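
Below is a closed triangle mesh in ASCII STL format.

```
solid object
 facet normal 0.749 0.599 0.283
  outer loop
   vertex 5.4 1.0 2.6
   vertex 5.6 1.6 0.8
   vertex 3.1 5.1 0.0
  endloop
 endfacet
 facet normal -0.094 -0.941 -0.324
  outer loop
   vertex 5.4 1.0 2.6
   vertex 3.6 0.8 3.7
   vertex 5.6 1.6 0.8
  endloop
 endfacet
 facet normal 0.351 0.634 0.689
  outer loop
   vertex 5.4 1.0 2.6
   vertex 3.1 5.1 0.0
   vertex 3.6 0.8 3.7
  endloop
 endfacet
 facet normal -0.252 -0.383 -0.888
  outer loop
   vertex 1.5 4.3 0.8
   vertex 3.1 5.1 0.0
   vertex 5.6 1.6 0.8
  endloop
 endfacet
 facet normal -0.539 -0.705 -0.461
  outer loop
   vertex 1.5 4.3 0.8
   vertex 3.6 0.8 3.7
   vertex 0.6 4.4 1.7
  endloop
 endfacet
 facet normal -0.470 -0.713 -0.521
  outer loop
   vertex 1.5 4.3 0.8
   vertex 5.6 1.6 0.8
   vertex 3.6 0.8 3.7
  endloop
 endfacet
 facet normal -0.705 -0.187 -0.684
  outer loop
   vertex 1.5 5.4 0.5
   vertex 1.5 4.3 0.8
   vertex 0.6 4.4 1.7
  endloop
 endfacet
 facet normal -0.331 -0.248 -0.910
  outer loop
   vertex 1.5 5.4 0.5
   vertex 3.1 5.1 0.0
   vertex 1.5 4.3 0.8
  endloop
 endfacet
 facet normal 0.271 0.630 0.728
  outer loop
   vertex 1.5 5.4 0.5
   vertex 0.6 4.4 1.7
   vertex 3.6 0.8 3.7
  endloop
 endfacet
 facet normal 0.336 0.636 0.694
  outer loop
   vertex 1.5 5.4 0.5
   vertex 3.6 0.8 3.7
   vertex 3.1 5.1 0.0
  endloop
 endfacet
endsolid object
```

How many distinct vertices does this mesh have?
7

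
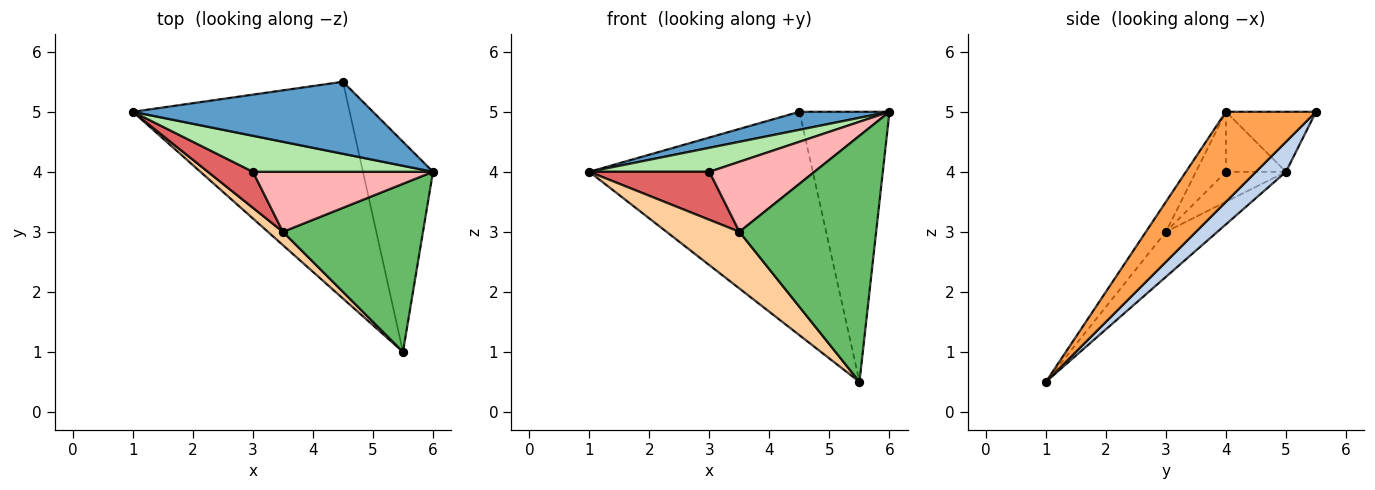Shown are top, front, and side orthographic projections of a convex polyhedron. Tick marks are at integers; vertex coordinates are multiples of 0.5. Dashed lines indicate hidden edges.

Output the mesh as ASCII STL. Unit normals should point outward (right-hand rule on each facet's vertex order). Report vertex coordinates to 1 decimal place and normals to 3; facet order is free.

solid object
 facet normal -0.236 -0.236 0.943
  outer loop
   vertex 4.5 5.5 5.0
   vertex 1.0 5.0 4.0
   vertex 6.0 4.0 5.0
  endloop
 endfacet
 facet normal 0.096 0.714 -0.693
  outer loop
   vertex 4.5 5.5 5.0
   vertex 5.5 1.0 0.5
   vertex 1.0 5.0 4.0
  endloop
 endfacet
 facet normal 0.620 0.620 -0.482
  outer loop
   vertex 4.5 5.5 5.0
   vertex 6.0 4.0 5.0
   vertex 5.5 1.0 0.5
  endloop
 endfacet
 facet normal -0.566 -0.802 0.189
  outer loop
   vertex 3.5 3.0 3.0
   vertex 1.0 5.0 4.0
   vertex 5.5 1.0 0.5
  endloop
 endfacet
 facet normal -0.120 -0.820 0.560
  outer loop
   vertex 3.5 3.0 3.0
   vertex 5.5 1.0 0.5
   vertex 6.0 4.0 5.0
  endloop
 endfacet
 facet normal -0.267 -0.535 0.802
  outer loop
   vertex 3.0 4.0 4.0
   vertex 6.0 4.0 5.0
   vertex 1.0 5.0 4.0
  endloop
 endfacet
 facet normal -0.371 -0.743 0.557
  outer loop
   vertex 3.0 4.0 4.0
   vertex 1.0 5.0 4.0
   vertex 3.5 3.0 3.0
  endloop
 endfacet
 facet normal -0.212 -0.742 0.636
  outer loop
   vertex 3.0 4.0 4.0
   vertex 3.5 3.0 3.0
   vertex 6.0 4.0 5.0
  endloop
 endfacet
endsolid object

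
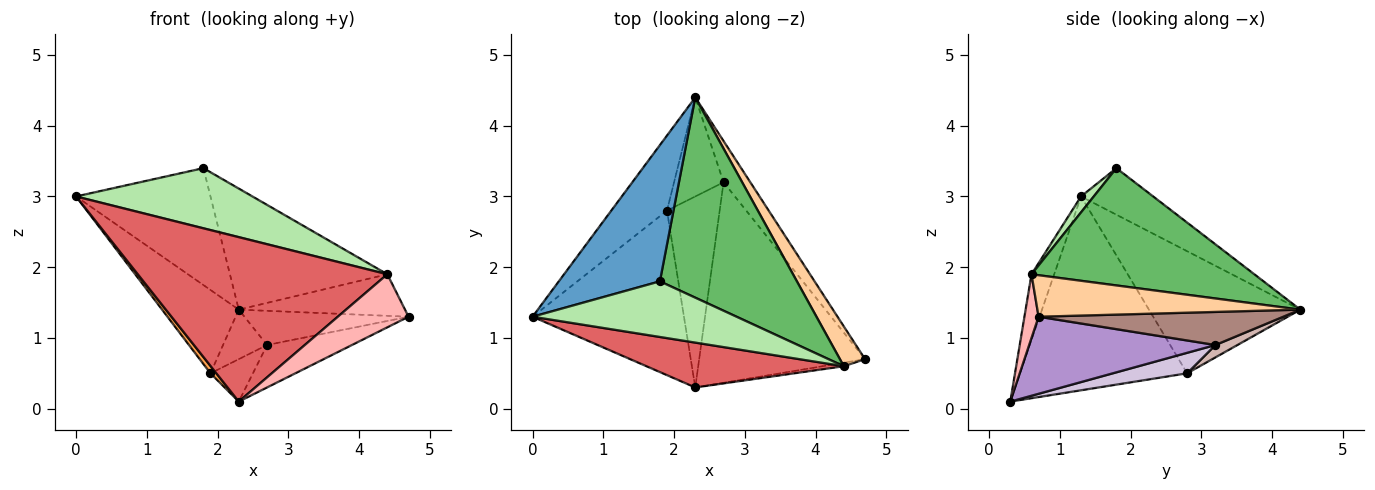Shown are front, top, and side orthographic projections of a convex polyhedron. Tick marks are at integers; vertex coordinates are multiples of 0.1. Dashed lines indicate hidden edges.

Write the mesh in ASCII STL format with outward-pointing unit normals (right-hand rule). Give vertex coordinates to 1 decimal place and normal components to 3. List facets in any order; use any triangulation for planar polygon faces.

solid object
 facet normal -0.330 0.615 0.717
  outer loop
   vertex 1.8 1.8 3.4
   vertex 2.3 4.4 1.4
   vertex 0.0 1.3 3.0
  endloop
 endfacet
 facet normal -0.826 0.419 -0.377
  outer loop
   vertex 1.9 2.8 0.5
   vertex 0.0 1.3 3.0
   vertex 2.3 4.4 1.4
  endloop
 endfacet
 facet normal -0.788 -0.028 -0.615
  outer loop
   vertex 1.9 2.8 0.5
   vertex 2.3 0.3 0.1
   vertex 0.0 1.3 3.0
  endloop
 endfacet
 facet normal 0.752 0.476 0.456
  outer loop
   vertex 4.4 0.6 1.9
   vertex 4.7 0.7 1.3
   vertex 2.3 4.4 1.4
  endloop
 endfacet
 facet normal 0.591 0.417 0.690
  outer loop
   vertex 4.4 0.6 1.9
   vertex 2.3 4.4 1.4
   vertex 1.8 1.8 3.4
  endloop
 endfacet
 facet normal 0.053 -0.733 0.678
  outer loop
   vertex 4.4 0.6 1.9
   vertex 1.8 1.8 3.4
   vertex 0.0 1.3 3.0
  endloop
 endfacet
 facet normal -0.087 -0.961 0.262
  outer loop
   vertex 4.4 0.6 1.9
   vertex 0.0 1.3 3.0
   vertex 2.3 0.3 0.1
  endloop
 endfacet
 facet normal 0.196 -0.978 -0.065
  outer loop
   vertex 4.4 0.6 1.9
   vertex 2.3 0.3 0.1
   vertex 4.7 0.7 1.3
  endloop
 endfacet
 facet normal 0.414 0.189 -0.891
  outer loop
   vertex 2.7 3.2 0.9
   vertex 4.7 0.7 1.3
   vertex 2.3 0.3 0.1
  endloop
 endfacet
 facet normal 0.355 0.203 -0.913
  outer loop
   vertex 2.7 3.2 0.9
   vertex 2.3 0.3 0.1
   vertex 1.9 2.8 0.5
  endloop
 endfacet
 facet normal 0.689 0.462 -0.558
  outer loop
   vertex 2.7 3.2 0.9
   vertex 2.3 4.4 1.4
   vertex 4.7 0.7 1.3
  endloop
 endfacet
 facet normal 0.218 0.436 -0.873
  outer loop
   vertex 2.7 3.2 0.9
   vertex 1.9 2.8 0.5
   vertex 2.3 4.4 1.4
  endloop
 endfacet
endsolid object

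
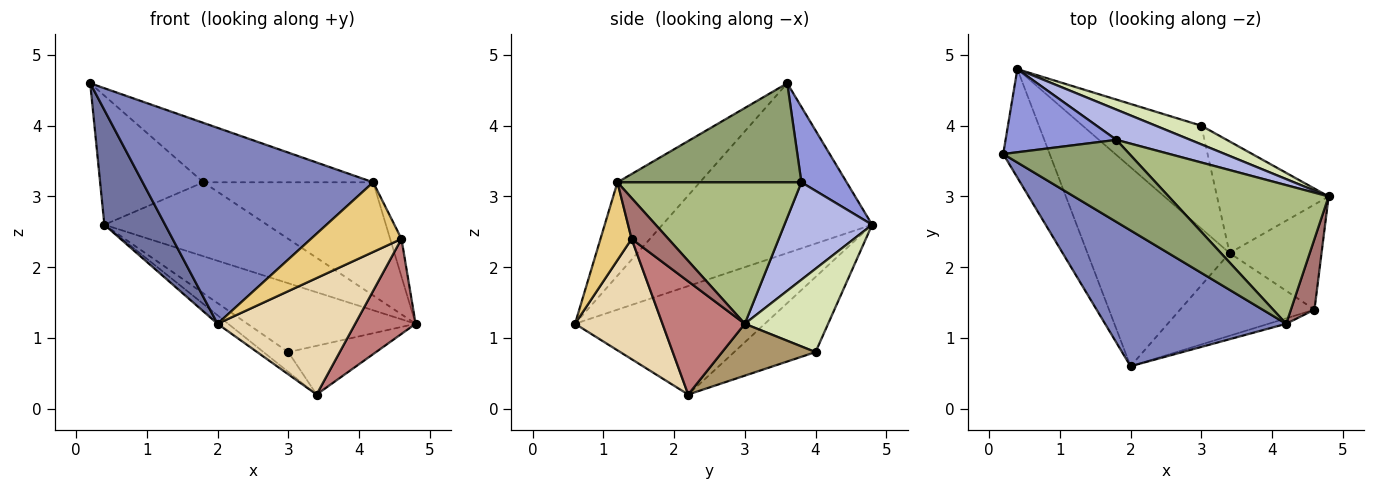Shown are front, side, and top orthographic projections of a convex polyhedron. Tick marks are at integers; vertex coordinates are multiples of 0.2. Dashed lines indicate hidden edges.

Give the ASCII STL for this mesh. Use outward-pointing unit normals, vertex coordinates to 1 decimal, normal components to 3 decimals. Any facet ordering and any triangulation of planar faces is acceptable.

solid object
 facet normal -0.929 -0.269 -0.254
  outer loop
   vertex 0.4 4.8 2.6
   vertex 2.0 0.6 1.2
   vertex 0.2 3.6 4.6
  endloop
 endfacet
 facet normal -0.282 -0.789 0.547
  outer loop
   vertex 4.2 1.2 3.2
   vertex 0.2 3.6 4.6
   vertex 2.0 0.6 1.2
  endloop
 endfacet
 facet normal 0.346 0.789 0.508
  outer loop
   vertex 1.8 3.8 3.2
   vertex 0.4 4.8 2.6
   vertex 0.2 3.6 4.6
  endloop
 endfacet
 facet normal 0.447 0.828 0.339
  outer loop
   vertex 1.8 3.8 3.2
   vertex 4.8 3.0 1.2
   vertex 0.4 4.8 2.6
  endloop
 endfacet
 facet normal 0.536 0.495 0.684
  outer loop
   vertex 1.8 3.8 3.2
   vertex 0.2 3.6 4.6
   vertex 4.2 1.2 3.2
  endloop
 endfacet
 facet normal 0.565 0.522 0.639
  outer loop
   vertex 1.8 3.8 3.2
   vertex 4.2 1.2 3.2
   vertex 4.8 3.0 1.2
  endloop
 endfacet
 facet normal -0.606 0.034 -0.795
  outer loop
   vertex 3.4 2.2 0.2
   vertex 2.0 0.6 1.2
   vertex 0.4 4.8 2.6
  endloop
 endfacet
 facet normal 0.431 0.871 0.236
  outer loop
   vertex 3.0 4.0 0.8
   vertex 0.4 4.8 2.6
   vertex 4.8 3.0 1.2
  endloop
 endfacet
 facet normal 0.392 0.368 -0.843
  outer loop
   vertex 3.0 4.0 0.8
   vertex 4.8 3.0 1.2
   vertex 3.4 2.2 0.2
  endloop
 endfacet
 facet normal -0.528 0.161 -0.834
  outer loop
   vertex 3.0 4.0 0.8
   vertex 3.4 2.2 0.2
   vertex 0.4 4.8 2.6
  endloop
 endfacet
 facet normal 0.324 -0.943 -0.074
  outer loop
   vertex 4.6 1.4 2.4
   vertex 4.2 1.2 3.2
   vertex 2.0 0.6 1.2
  endloop
 endfacet
 facet normal 0.460 -0.724 -0.514
  outer loop
   vertex 4.6 1.4 2.4
   vertex 2.0 0.6 1.2
   vertex 3.4 2.2 0.2
  endloop
 endfacet
 facet normal 0.837 0.258 0.483
  outer loop
   vertex 4.6 1.4 2.4
   vertex 4.8 3.0 1.2
   vertex 4.2 1.2 3.2
  endloop
 endfacet
 facet normal 0.674 -0.495 -0.548
  outer loop
   vertex 4.6 1.4 2.4
   vertex 3.4 2.2 0.2
   vertex 4.8 3.0 1.2
  endloop
 endfacet
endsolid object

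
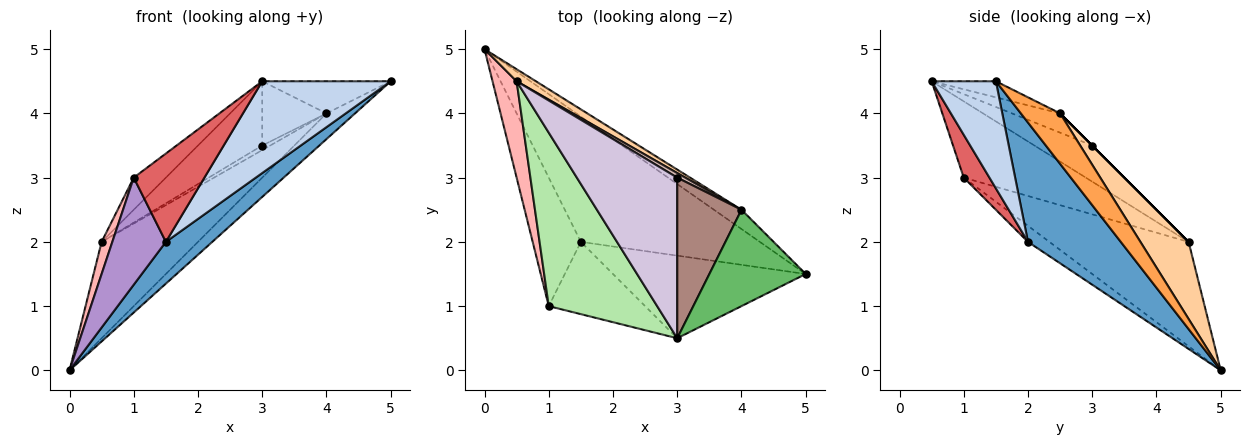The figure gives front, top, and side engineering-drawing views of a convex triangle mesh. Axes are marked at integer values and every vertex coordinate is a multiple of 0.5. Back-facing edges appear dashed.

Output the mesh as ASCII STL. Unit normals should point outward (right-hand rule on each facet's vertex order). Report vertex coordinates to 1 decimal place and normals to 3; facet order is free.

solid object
 facet normal 0.535 -0.267 -0.802
  outer loop
   vertex 1.5 2.0 2.0
   vertex 0.0 5.0 0.0
   vertex 5.0 1.5 4.5
  endloop
 endfacet
 facet normal 0.348 -0.697 -0.627
  outer loop
   vertex 1.5 2.0 2.0
   vertex 5.0 1.5 4.5
   vertex 3.0 0.5 4.5
  endloop
 endfacet
 facet normal 0.740 0.538 -0.404
  outer loop
   vertex 4.0 2.5 4.0
   vertex 5.0 1.5 4.5
   vertex 0.0 5.0 0.0
  endloop
 endfacet
 facet normal 0.444 0.889 0.111
  outer loop
   vertex 4.0 2.5 4.0
   vertex 0.0 5.0 0.0
   vertex 0.5 4.5 2.0
  endloop
 endfacet
 facet normal -0.156 0.312 0.937
  outer loop
   vertex 4.0 2.5 4.0
   vertex 3.0 0.5 4.5
   vertex 5.0 1.5 4.5
  endloop
 endfacet
 facet normal -0.569 0.150 0.809
  outer loop
   vertex 1.0 1.0 3.0
   vertex 3.0 0.5 4.5
   vertex 0.5 4.5 2.0
  endloop
 endfacet
 facet normal 0.271 -0.745 -0.610
  outer loop
   vertex 1.0 1.0 3.0
   vertex 1.5 2.0 2.0
   vertex 3.0 0.5 4.5
  endloop
 endfacet
 facet normal -0.972 -0.075 0.224
  outer loop
   vertex 1.0 1.0 3.0
   vertex 0.5 4.5 2.0
   vertex 0.0 5.0 0.0
  endloop
 endfacet
 facet normal -0.248 -0.620 -0.744
  outer loop
   vertex 1.0 1.0 3.0
   vertex 0.0 5.0 0.0
   vertex 1.5 2.0 2.0
  endloop
 endfacet
 facet normal -0.317 0.352 0.881
  outer loop
   vertex 3.0 3.0 3.5
   vertex 0.5 4.5 2.0
   vertex 3.0 0.5 4.5
  endloop
 endfacet
 facet normal -0.268 0.358 0.894
  outer loop
   vertex 3.0 3.0 3.5
   vertex 3.0 0.5 4.5
   vertex 4.0 2.5 4.0
  endloop
 endfacet
 facet normal 0.000 0.707 0.707
  outer loop
   vertex 3.0 3.0 3.5
   vertex 4.0 2.5 4.0
   vertex 0.5 4.5 2.0
  endloop
 endfacet
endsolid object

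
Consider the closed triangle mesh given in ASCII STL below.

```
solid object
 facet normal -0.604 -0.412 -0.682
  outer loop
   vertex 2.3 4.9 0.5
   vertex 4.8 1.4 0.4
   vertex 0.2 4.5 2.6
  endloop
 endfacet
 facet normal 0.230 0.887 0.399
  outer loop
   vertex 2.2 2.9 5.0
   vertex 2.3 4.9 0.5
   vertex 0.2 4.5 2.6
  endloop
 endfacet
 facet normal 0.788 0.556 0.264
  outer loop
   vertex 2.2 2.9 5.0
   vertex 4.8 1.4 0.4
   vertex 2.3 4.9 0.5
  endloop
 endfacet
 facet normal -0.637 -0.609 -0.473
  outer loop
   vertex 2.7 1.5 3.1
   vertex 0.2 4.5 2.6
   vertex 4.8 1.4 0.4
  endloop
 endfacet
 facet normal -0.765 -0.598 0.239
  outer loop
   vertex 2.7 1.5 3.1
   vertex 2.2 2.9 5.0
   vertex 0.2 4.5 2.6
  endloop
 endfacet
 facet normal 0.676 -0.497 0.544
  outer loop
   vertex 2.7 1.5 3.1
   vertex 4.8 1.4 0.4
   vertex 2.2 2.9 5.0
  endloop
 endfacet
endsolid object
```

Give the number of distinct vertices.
5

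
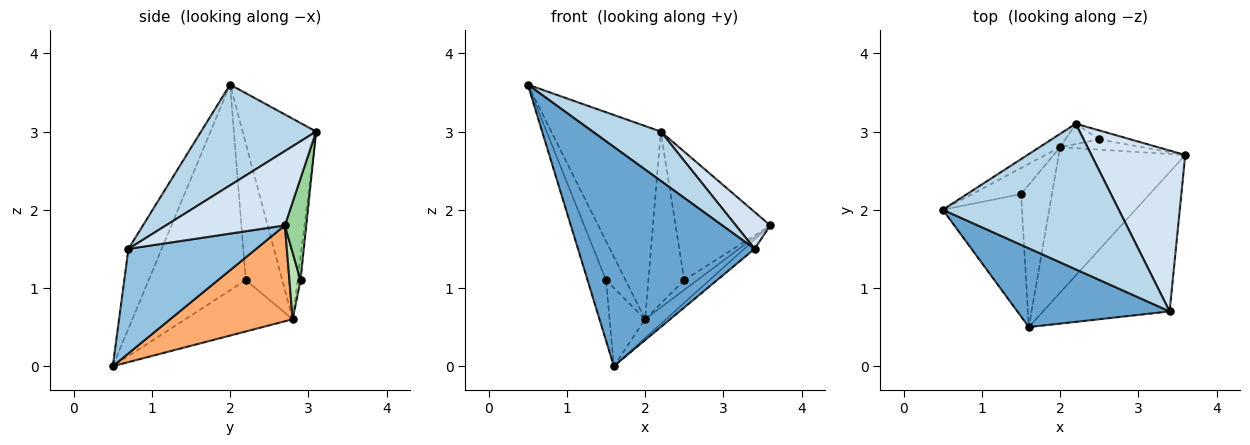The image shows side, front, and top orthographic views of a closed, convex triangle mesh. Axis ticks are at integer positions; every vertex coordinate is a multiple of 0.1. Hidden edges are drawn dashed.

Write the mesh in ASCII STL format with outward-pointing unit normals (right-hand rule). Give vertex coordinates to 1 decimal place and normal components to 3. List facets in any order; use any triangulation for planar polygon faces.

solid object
 facet normal -0.174 -0.927 0.333
  outer loop
   vertex 3.4 0.7 1.5
   vertex 0.5 2.0 3.6
   vertex 1.6 0.5 0.0
  endloop
 endfacet
 facet normal 0.636 0.052 -0.770
  outer loop
   vertex 3.4 0.7 1.5
   vertex 1.6 0.5 0.0
   vertex 3.6 2.7 1.8
  endloop
 endfacet
 facet normal 0.476 -0.282 0.833
  outer loop
   vertex 3.4 0.7 1.5
   vertex 2.2 3.1 3.0
   vertex 0.5 2.0 3.6
  endloop
 endfacet
 facet normal 0.611 -0.177 0.772
  outer loop
   vertex 3.4 0.7 1.5
   vertex 3.6 2.7 1.8
   vertex 2.2 3.1 3.0
  endloop
 endfacet
 facet normal -0.557 0.829 -0.057
  outer loop
   vertex 2.0 2.8 0.6
   vertex 0.5 2.0 3.6
   vertex 2.2 3.1 3.0
  endloop
 endfacet
 facet normal 0.601 0.102 -0.793
  outer loop
   vertex 2.0 2.8 0.6
   vertex 3.6 2.7 1.8
   vertex 1.6 0.5 0.0
  endloop
 endfacet
 facet normal -0.919 0.175 -0.354
  outer loop
   vertex 1.5 2.2 1.1
   vertex 1.6 0.5 0.0
   vertex 0.5 2.0 3.6
  endloop
 endfacet
 facet normal -0.841 0.450 -0.300
  outer loop
   vertex 1.5 2.2 1.1
   vertex 0.5 2.0 3.6
   vertex 2.0 2.8 0.6
  endloop
 endfacet
 facet normal -0.824 0.273 -0.497
  outer loop
   vertex 1.5 2.2 1.1
   vertex 2.0 2.8 0.6
   vertex 1.6 0.5 0.0
  endloop
 endfacet
 facet normal 0.220 0.973 -0.068
  outer loop
   vertex 2.5 2.9 1.1
   vertex 2.2 3.1 3.0
   vertex 3.6 2.7 1.8
  endloop
 endfacet
 facet normal 0.506 0.595 -0.625
  outer loop
   vertex 2.5 2.9 1.1
   vertex 3.6 2.7 1.8
   vertex 2.0 2.8 0.6
  endloop
 endfacet
 facet normal -0.081 0.990 -0.117
  outer loop
   vertex 2.5 2.9 1.1
   vertex 2.0 2.8 0.6
   vertex 2.2 3.1 3.0
  endloop
 endfacet
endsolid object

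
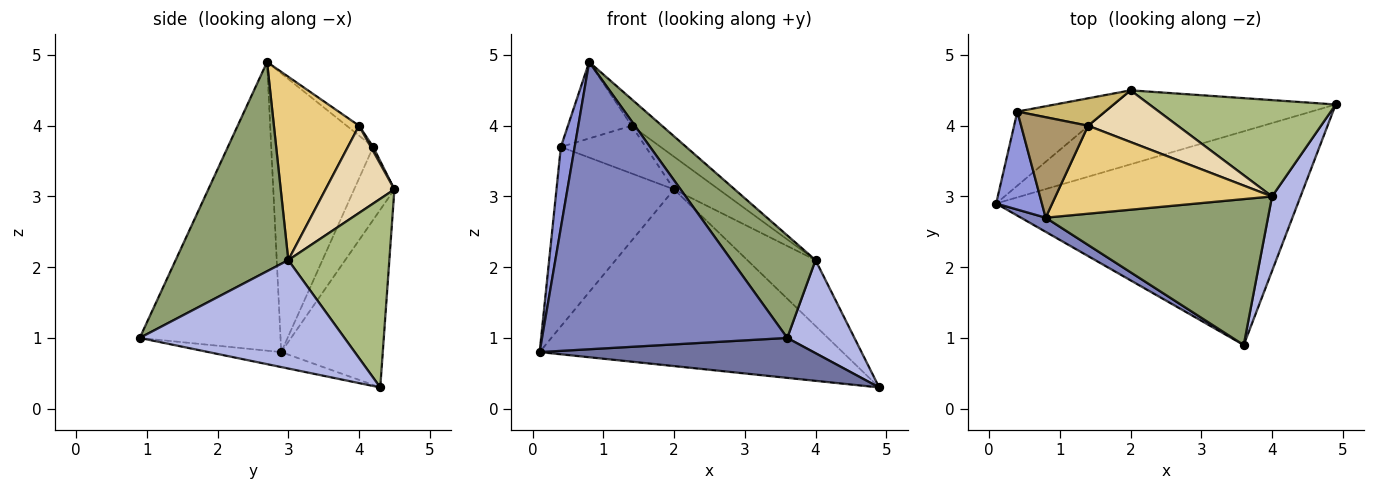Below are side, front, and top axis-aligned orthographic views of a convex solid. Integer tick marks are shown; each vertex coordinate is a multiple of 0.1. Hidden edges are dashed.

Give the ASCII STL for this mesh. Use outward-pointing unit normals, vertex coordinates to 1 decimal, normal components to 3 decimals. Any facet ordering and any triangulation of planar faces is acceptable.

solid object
 facet normal -0.049 -0.183 -0.982
  outer loop
   vertex 3.6 0.9 1.0
   vertex 0.1 2.9 0.8
   vertex 4.9 4.3 0.3
  endloop
 endfacet
 facet normal -0.498 -0.866 0.043
  outer loop
   vertex 0.8 2.7 4.9
   vertex 0.1 2.9 0.8
   vertex 3.6 0.9 1.0
  endloop
 endfacet
 facet normal -0.978 -0.132 0.161
  outer loop
   vertex 0.4 4.2 3.7
   vertex 0.1 2.9 0.8
   vertex 0.8 2.7 4.9
  endloop
 endfacet
 facet normal 0.922 -0.303 0.242
  outer loop
   vertex 4.0 3.0 2.1
   vertex 3.6 0.9 1.0
   vertex 4.9 4.3 0.3
  endloop
 endfacet
 facet normal 0.610 -0.456 0.648
  outer loop
   vertex 4.0 3.0 2.1
   vertex 0.8 2.7 4.9
   vertex 3.6 0.9 1.0
  endloop
 endfacet
 facet normal 0.641 0.433 0.633
  outer loop
   vertex 2.0 4.5 3.1
   vertex 4.0 3.0 2.1
   vertex 4.9 4.3 0.3
  endloop
 endfacet
 facet normal -0.295 0.881 -0.369
  outer loop
   vertex 2.0 4.5 3.1
   vertex 4.9 4.3 0.3
   vertex 0.1 2.9 0.8
  endloop
 endfacet
 facet normal -0.302 0.881 -0.364
  outer loop
   vertex 2.0 4.5 3.1
   vertex 0.1 2.9 0.8
   vertex 0.4 4.2 3.7
  endloop
 endfacet
 facet normal -0.117 0.601 0.790
  outer loop
   vertex 1.4 4.0 4.0
   vertex 0.4 4.2 3.7
   vertex 0.8 2.7 4.9
  endloop
 endfacet
 facet normal 0.024 0.867 0.498
  outer loop
   vertex 1.4 4.0 4.0
   vertex 2.0 4.5 3.1
   vertex 0.4 4.2 3.7
  endloop
 endfacet
 facet normal 0.630 0.224 0.744
  outer loop
   vertex 1.4 4.0 4.0
   vertex 0.8 2.7 4.9
   vertex 4.0 3.0 2.1
  endloop
 endfacet
 facet normal 0.636 0.412 0.653
  outer loop
   vertex 1.4 4.0 4.0
   vertex 4.0 3.0 2.1
   vertex 2.0 4.5 3.1
  endloop
 endfacet
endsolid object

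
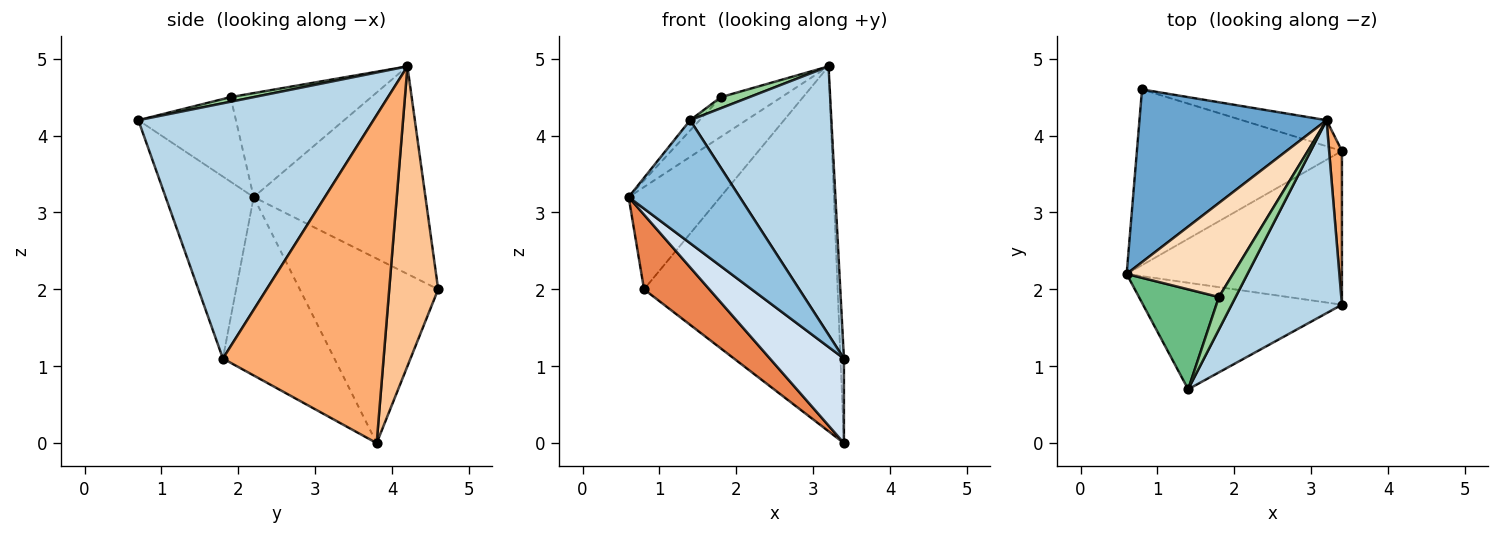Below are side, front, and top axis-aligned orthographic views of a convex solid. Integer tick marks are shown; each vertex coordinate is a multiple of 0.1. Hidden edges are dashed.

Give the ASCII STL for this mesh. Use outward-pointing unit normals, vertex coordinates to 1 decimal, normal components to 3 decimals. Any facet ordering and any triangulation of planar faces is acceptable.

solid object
 facet normal -0.691 0.369 0.622
  outer loop
   vertex 3.2 4.2 4.9
   vertex 0.8 4.6 2.0
   vertex 0.6 2.2 3.2
  endloop
 endfacet
 facet normal -0.514 -0.648 -0.562
  outer loop
   vertex 1.4 0.7 4.2
   vertex 0.6 2.2 3.2
   vertex 3.4 1.8 1.1
  endloop
 endfacet
 facet normal 0.804 -0.483 0.347
  outer loop
   vertex 1.4 0.7 4.2
   vertex 3.4 1.8 1.1
   vertex 3.2 4.2 4.9
  endloop
 endfacet
 facet normal -0.588 -0.390 -0.709
  outer loop
   vertex 3.4 3.8 0.0
   vertex 3.4 1.8 1.1
   vertex 0.6 2.2 3.2
  endloop
 endfacet
 facet normal -0.638 -0.301 -0.709
  outer loop
   vertex 3.4 3.8 0.0
   vertex 0.6 2.2 3.2
   vertex 0.8 4.6 2.0
  endloop
 endfacet
 facet normal 0.999 0.021 0.039
  outer loop
   vertex 3.4 3.8 0.0
   vertex 3.2 4.2 4.9
   vertex 3.4 1.8 1.1
  endloop
 endfacet
 facet normal 0.245 0.967 -0.069
  outer loop
   vertex 3.4 3.8 0.0
   vertex 0.8 4.6 2.0
   vertex 3.2 4.2 4.9
  endloop
 endfacet
 facet normal -0.669 0.288 0.685
  outer loop
   vertex 1.8 1.9 4.5
   vertex 3.2 4.2 4.9
   vertex 0.6 2.2 3.2
  endloop
 endfacet
 facet normal -0.725 0.070 0.685
  outer loop
   vertex 1.8 1.9 4.5
   vertex 0.6 2.2 3.2
   vertex 1.4 0.7 4.2
  endloop
 endfacet
 facet normal 0.253 -0.313 0.915
  outer loop
   vertex 1.8 1.9 4.5
   vertex 1.4 0.7 4.2
   vertex 3.2 4.2 4.9
  endloop
 endfacet
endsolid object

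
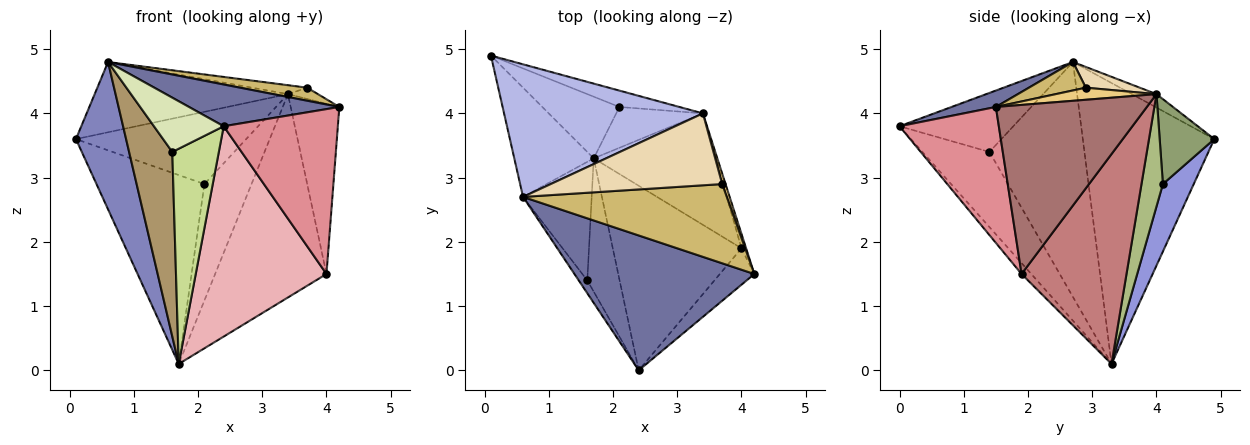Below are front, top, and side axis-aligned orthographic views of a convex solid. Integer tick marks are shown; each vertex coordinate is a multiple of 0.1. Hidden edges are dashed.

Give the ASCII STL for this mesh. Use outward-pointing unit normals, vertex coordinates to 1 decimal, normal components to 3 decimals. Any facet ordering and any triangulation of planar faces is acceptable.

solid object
 facet normal 0.087 -0.295 0.952
  outer loop
   vertex 0.6 2.7 4.8
   vertex 2.4 0.0 3.8
   vertex 4.2 1.5 4.1
  endloop
 endfacet
 facet normal -0.903 -0.345 -0.255
  outer loop
   vertex 0.6 2.7 4.8
   vertex 0.1 4.9 3.6
   vertex 1.7 3.3 0.1
  endloop
 endfacet
 facet normal 0.262 0.917 -0.300
  outer loop
   vertex 2.1 4.1 2.9
   vertex 1.7 3.3 0.1
   vertex 0.1 4.9 3.6
  endloop
 endfacet
 facet normal -0.060 0.468 0.882
  outer loop
   vertex 3.4 4.0 4.3
   vertex 0.1 4.9 3.6
   vertex 0.6 2.7 4.8
  endloop
 endfacet
 facet normal 0.299 0.931 -0.211
  outer loop
   vertex 3.4 4.0 4.3
   vertex 2.1 4.1 2.9
   vertex 0.1 4.9 3.6
  endloop
 endfacet
 facet normal 0.394 0.867 -0.304
  outer loop
   vertex 3.4 4.0 4.3
   vertex 1.7 3.3 0.1
   vertex 2.1 4.1 2.9
  endloop
 endfacet
 facet normal -0.775 -0.538 -0.333
  outer loop
   vertex 1.6 1.4 3.4
   vertex 1.7 3.3 0.1
   vertex 2.4 0.0 3.8
  endloop
 endfacet
 facet normal -0.846 -0.519 -0.123
  outer loop
   vertex 1.6 1.4 3.4
   vertex 2.4 0.0 3.8
   vertex 0.6 2.7 4.8
  endloop
 endfacet
 facet normal -0.880 -0.400 -0.257
  outer loop
   vertex 1.6 1.4 3.4
   vertex 0.6 2.7 4.8
   vertex 1.7 3.3 0.1
  endloop
 endfacet
 facet normal 0.136 -0.161 0.978
  outer loop
   vertex 3.7 2.9 4.4
   vertex 0.6 2.7 4.8
   vertex 4.2 1.5 4.1
  endloop
 endfacet
 facet normal 0.926 0.276 0.256
  outer loop
   vertex 3.7 2.9 4.4
   vertex 4.2 1.5 4.1
   vertex 3.4 4.0 4.3
  endloop
 endfacet
 facet normal 0.119 0.122 0.985
  outer loop
   vertex 3.7 2.9 4.4
   vertex 3.4 4.0 4.3
   vertex 0.6 2.7 4.8
  endloop
 endfacet
 facet normal 0.951 0.307 -0.026
  outer loop
   vertex 4.0 1.9 1.5
   vertex 3.4 4.0 4.3
   vertex 4.2 1.5 4.1
  endloop
 endfacet
 facet normal 0.637 0.676 -0.370
  outer loop
   vertex 4.0 1.9 1.5
   vertex 1.7 3.3 0.1
   vertex 3.4 4.0 4.3
  endloop
 endfacet
 facet normal 0.648 -0.744 -0.164
  outer loop
   vertex 4.0 1.9 1.5
   vertex 4.2 1.5 4.1
   vertex 2.4 0.0 3.8
  endloop
 endfacet
 facet normal -0.056 -0.750 -0.659
  outer loop
   vertex 4.0 1.9 1.5
   vertex 2.4 0.0 3.8
   vertex 1.7 3.3 0.1
  endloop
 endfacet
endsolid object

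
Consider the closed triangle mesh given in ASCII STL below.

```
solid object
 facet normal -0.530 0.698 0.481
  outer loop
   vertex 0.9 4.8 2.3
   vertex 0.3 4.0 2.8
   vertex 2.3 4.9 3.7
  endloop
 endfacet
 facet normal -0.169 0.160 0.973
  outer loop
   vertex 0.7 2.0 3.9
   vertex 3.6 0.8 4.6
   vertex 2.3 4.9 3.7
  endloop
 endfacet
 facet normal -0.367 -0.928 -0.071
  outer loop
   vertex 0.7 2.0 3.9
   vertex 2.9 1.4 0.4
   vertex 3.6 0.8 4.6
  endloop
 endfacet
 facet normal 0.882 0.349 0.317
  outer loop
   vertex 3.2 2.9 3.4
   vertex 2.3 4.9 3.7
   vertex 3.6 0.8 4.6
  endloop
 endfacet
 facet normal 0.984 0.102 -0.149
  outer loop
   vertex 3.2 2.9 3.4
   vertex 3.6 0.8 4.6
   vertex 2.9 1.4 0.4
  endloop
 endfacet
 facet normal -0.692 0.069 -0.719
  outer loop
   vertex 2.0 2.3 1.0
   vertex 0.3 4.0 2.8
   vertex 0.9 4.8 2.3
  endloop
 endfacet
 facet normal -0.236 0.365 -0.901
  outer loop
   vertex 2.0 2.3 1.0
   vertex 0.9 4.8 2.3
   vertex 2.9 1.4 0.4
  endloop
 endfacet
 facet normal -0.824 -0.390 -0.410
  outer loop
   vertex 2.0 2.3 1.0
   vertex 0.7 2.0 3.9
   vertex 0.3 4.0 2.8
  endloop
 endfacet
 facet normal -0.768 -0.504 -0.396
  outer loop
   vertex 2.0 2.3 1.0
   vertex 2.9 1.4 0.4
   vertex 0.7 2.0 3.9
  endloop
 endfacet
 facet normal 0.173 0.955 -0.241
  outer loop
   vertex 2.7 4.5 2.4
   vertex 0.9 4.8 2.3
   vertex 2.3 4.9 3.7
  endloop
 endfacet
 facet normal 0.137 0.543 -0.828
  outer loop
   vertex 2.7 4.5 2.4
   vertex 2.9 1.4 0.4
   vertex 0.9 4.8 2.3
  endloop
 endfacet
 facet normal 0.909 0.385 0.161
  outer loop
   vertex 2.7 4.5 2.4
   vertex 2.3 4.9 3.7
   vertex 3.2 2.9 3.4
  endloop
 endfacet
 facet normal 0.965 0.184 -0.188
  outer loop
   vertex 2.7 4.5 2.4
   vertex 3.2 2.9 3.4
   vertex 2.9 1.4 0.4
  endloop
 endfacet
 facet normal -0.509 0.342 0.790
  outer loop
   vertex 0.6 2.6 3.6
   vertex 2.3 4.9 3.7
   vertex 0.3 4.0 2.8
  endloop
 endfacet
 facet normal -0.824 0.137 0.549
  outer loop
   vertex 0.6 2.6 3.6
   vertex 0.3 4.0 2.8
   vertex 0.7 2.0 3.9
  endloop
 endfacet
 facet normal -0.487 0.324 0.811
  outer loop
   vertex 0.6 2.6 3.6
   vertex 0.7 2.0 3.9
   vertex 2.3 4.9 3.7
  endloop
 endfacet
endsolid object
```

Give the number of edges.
24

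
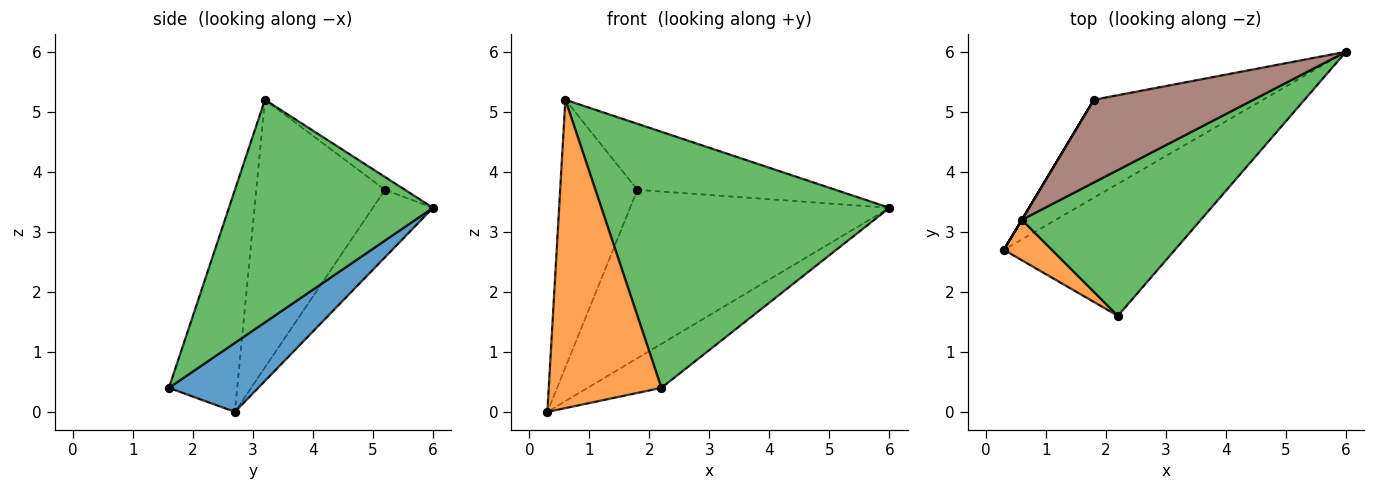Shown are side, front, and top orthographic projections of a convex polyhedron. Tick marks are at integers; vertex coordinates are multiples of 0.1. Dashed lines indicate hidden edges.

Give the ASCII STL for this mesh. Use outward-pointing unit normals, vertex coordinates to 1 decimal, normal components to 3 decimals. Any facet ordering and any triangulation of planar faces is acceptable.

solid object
 facet normal 0.358 0.295 -0.886
  outer loop
   vertex 2.2 1.6 0.4
   vertex 0.3 2.7 0.0
   vertex 6.0 6.0 3.4
  endloop
 endfacet
 facet normal -0.515 -0.850 0.111
  outer loop
   vertex 0.6 3.2 5.2
   vertex 0.3 2.7 0.0
   vertex 2.2 1.6 0.4
  endloop
 endfacet
 facet normal 0.524 -0.740 0.421
  outer loop
   vertex 0.6 3.2 5.2
   vertex 2.2 1.6 0.4
   vertex 6.0 6.0 3.4
  endloop
 endfacet
 facet normal -0.197 0.848 -0.493
  outer loop
   vertex 1.8 5.2 3.7
   vertex 6.0 6.0 3.4
   vertex 0.3 2.7 0.0
  endloop
 endfacet
 facet normal -0.857 0.514 0.000
  outer loop
   vertex 1.8 5.2 3.7
   vertex 0.3 2.7 0.0
   vertex 0.6 3.2 5.2
  endloop
 endfacet
 facet normal -0.063 0.623 0.780
  outer loop
   vertex 1.8 5.2 3.7
   vertex 0.6 3.2 5.2
   vertex 6.0 6.0 3.4
  endloop
 endfacet
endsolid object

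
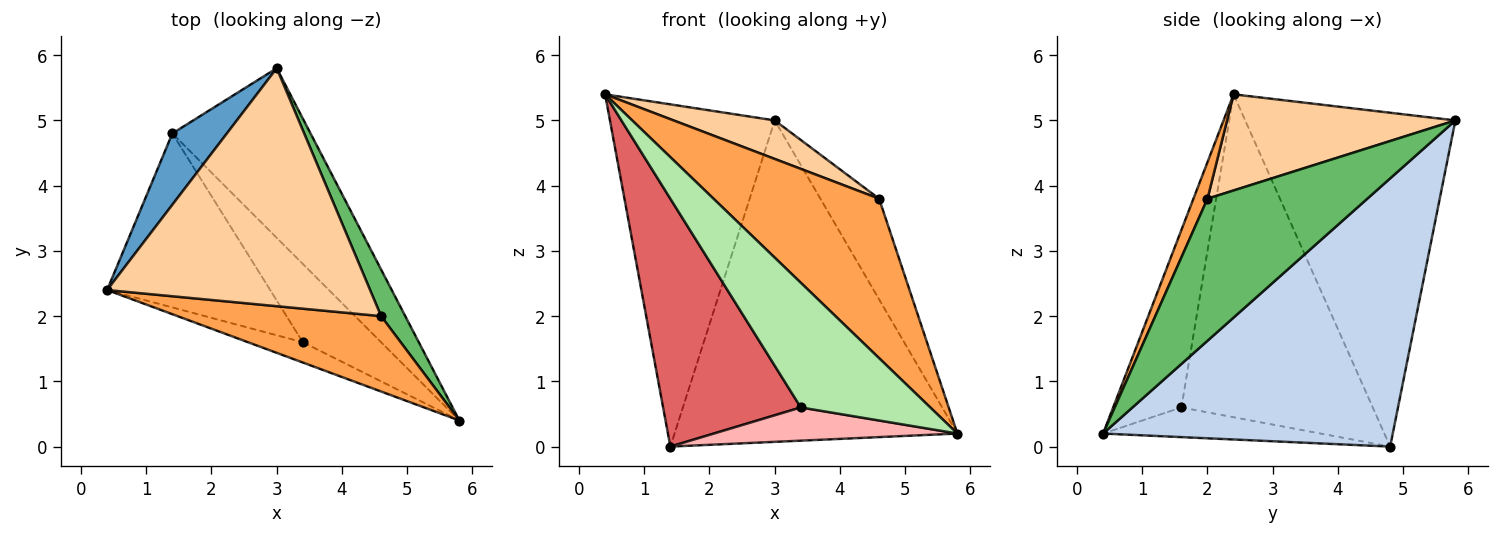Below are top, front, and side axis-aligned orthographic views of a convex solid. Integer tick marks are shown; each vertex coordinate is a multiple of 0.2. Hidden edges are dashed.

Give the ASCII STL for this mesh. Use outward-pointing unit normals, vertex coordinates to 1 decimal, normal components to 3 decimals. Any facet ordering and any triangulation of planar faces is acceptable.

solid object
 facet normal -0.781 0.612 0.127
  outer loop
   vertex 1.4 4.8 0.0
   vertex 0.4 2.4 5.4
   vertex 3.0 5.8 5.0
  endloop
 endfacet
 facet normal 0.671 0.656 -0.346
  outer loop
   vertex 1.4 4.8 0.0
   vertex 3.0 5.8 5.0
   vertex 5.8 0.4 0.2
  endloop
 endfacet
 facet normal 0.076 -0.901 0.426
  outer loop
   vertex 4.6 2.0 3.8
   vertex 0.4 2.4 5.4
   vertex 5.8 0.4 0.2
  endloop
 endfacet
 facet normal 0.339 -0.150 0.929
  outer loop
   vertex 4.6 2.0 3.8
   vertex 3.0 5.8 5.0
   vertex 0.4 2.4 5.4
  endloop
 endfacet
 facet normal 0.927 0.341 0.158
  outer loop
   vertex 4.6 2.0 3.8
   vertex 5.8 0.4 0.2
   vertex 3.0 5.8 5.0
  endloop
 endfacet
 facet normal -0.462 -0.876 -0.143
  outer loop
   vertex 3.4 1.6 0.6
   vertex 5.8 0.4 0.2
   vertex 0.4 2.4 5.4
  endloop
 endfacet
 facet normal -0.751 -0.540 -0.379
  outer loop
   vertex 3.4 1.6 0.6
   vertex 0.4 2.4 5.4
   vertex 1.4 4.8 0.0
  endloop
 endfacet
 facet normal -0.329 -0.369 -0.869
  outer loop
   vertex 3.4 1.6 0.6
   vertex 1.4 4.8 0.0
   vertex 5.8 0.4 0.2
  endloop
 endfacet
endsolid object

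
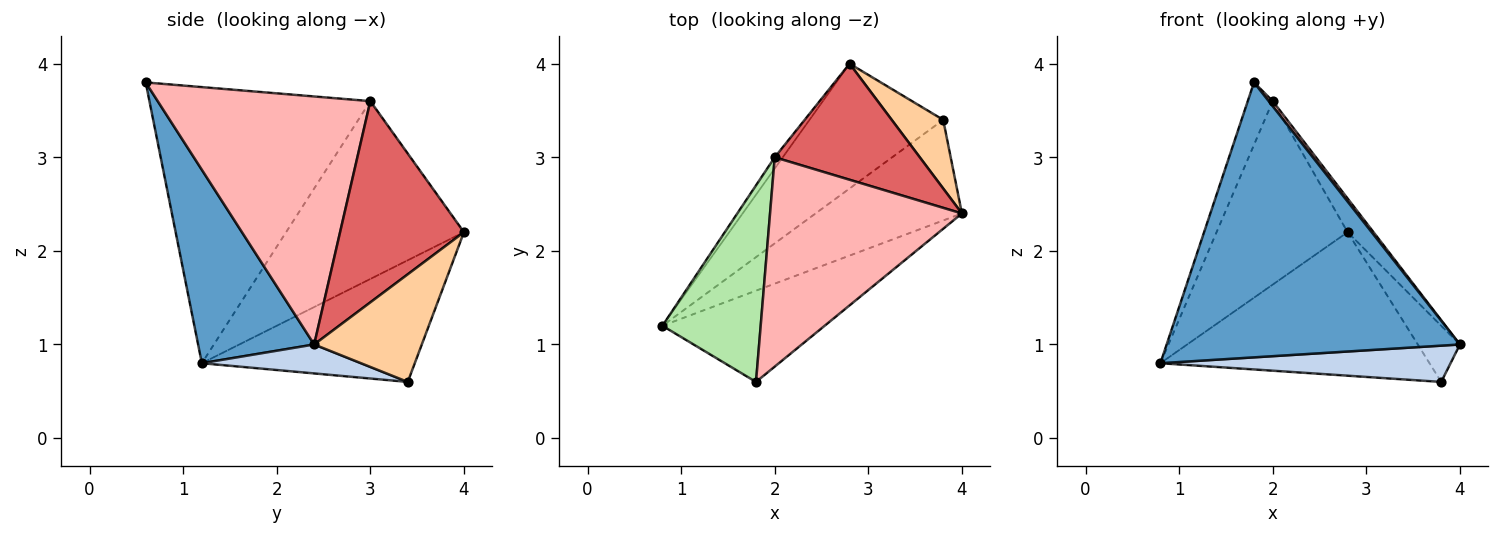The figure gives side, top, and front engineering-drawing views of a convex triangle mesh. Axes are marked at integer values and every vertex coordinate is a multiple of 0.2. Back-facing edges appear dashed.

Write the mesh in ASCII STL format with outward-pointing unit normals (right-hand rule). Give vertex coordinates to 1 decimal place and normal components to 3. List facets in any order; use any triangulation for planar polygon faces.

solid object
 facet normal 0.352 -0.888 -0.295
  outer loop
   vertex 1.8 0.6 3.8
   vertex 0.8 1.2 0.8
   vertex 4.0 2.4 1.0
  endloop
 endfacet
 facet normal 0.183 -0.333 -0.925
  outer loop
   vertex 3.8 3.4 0.6
   vertex 4.0 2.4 1.0
   vertex 0.8 1.2 0.8
  endloop
 endfacet
 facet normal -0.513 0.648 -0.563
  outer loop
   vertex 3.8 3.4 0.6
   vertex 0.8 1.2 0.8
   vertex 2.8 4.0 2.2
  endloop
 endfacet
 facet normal 0.851 0.333 0.407
  outer loop
   vertex 3.8 3.4 0.6
   vertex 2.8 4.0 2.2
   vertex 4.0 2.4 1.0
  endloop
 endfacet
 facet normal -0.805 0.593 -0.036
  outer loop
   vertex 2.0 3.0 3.6
   vertex 2.8 4.0 2.2
   vertex 0.8 1.2 0.8
  endloop
 endfacet
 facet normal -0.937 0.106 0.333
  outer loop
   vertex 2.0 3.0 3.6
   vertex 0.8 1.2 0.8
   vertex 1.8 0.6 3.8
  endloop
 endfacet
 facet normal 0.800 0.167 0.577
  outer loop
   vertex 2.0 3.0 3.6
   vertex 4.0 2.4 1.0
   vertex 2.8 4.0 2.2
  endloop
 endfacet
 facet normal 0.791 -0.015 0.612
  outer loop
   vertex 2.0 3.0 3.6
   vertex 1.8 0.6 3.8
   vertex 4.0 2.4 1.0
  endloop
 endfacet
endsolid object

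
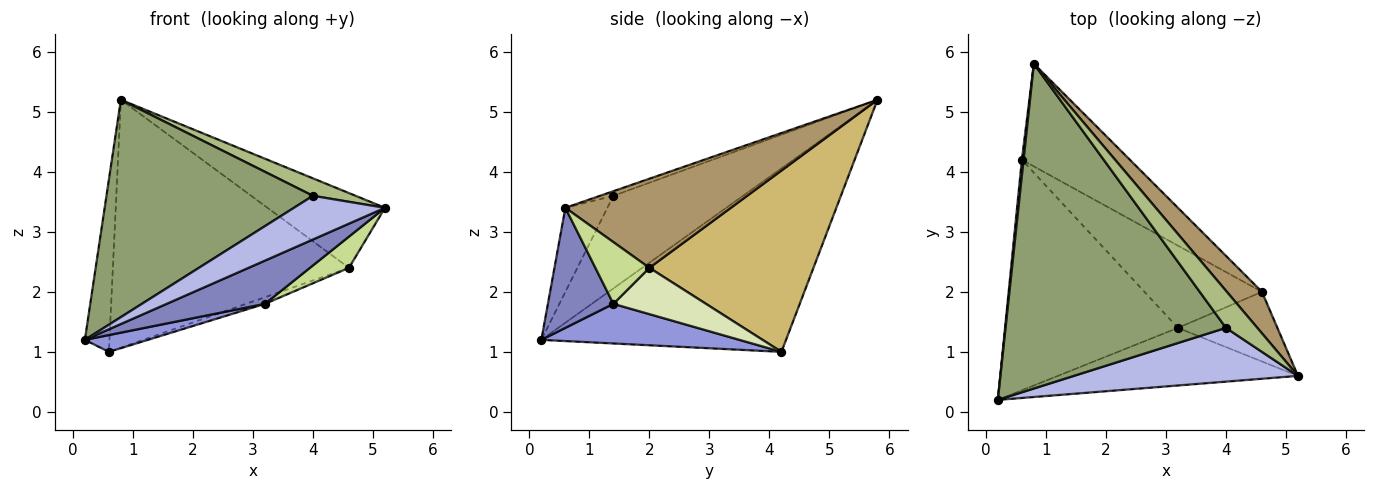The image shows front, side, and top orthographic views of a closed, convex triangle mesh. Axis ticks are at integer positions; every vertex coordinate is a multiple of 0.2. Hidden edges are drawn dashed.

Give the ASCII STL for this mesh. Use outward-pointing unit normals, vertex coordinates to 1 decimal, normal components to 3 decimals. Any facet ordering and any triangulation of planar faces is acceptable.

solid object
 facet normal -0.995 0.100 0.009
  outer loop
   vertex 0.6 4.2 1.0
   vertex 0.2 0.2 1.2
   vertex 0.8 5.8 5.2
  endloop
 endfacet
 facet normal 0.371 -0.557 -0.743
  outer loop
   vertex 3.2 1.4 1.8
   vertex 5.2 0.6 3.4
   vertex 0.2 0.2 1.2
  endloop
 endfacet
 facet normal 0.223 -0.071 -0.972
  outer loop
   vertex 3.2 1.4 1.8
   vertex 0.2 0.2 1.2
   vertex 0.6 4.2 1.0
  endloop
 endfacet
 facet normal -0.279 -0.605 0.745
  outer loop
   vertex 4.0 1.4 3.6
   vertex 0.2 0.2 1.2
   vertex 5.2 0.6 3.4
  endloop
 endfacet
 facet normal -0.330 -0.525 0.785
  outer loop
   vertex 4.0 1.4 3.6
   vertex 0.8 5.8 5.2
   vertex 0.2 0.2 1.2
  endloop
 endfacet
 facet normal -0.132 -0.422 0.897
  outer loop
   vertex 4.0 1.4 3.6
   vertex 5.2 0.6 3.4
   vertex 0.8 5.8 5.2
  endloop
 endfacet
 facet normal 0.493 -0.356 -0.794
  outer loop
   vertex 4.6 2.0 2.4
   vertex 5.2 0.6 3.4
   vertex 3.2 1.4 1.8
  endloop
 endfacet
 facet normal 0.366 0.074 -0.928
  outer loop
   vertex 4.6 2.0 2.4
   vertex 3.2 1.4 1.8
   vertex 0.6 4.2 1.0
  endloop
 endfacet
 facet normal 0.776 0.551 0.306
  outer loop
   vertex 4.6 2.0 2.4
   vertex 0.8 5.8 5.2
   vertex 5.2 0.6 3.4
  endloop
 endfacet
 facet normal 0.540 0.777 -0.322
  outer loop
   vertex 4.6 2.0 2.4
   vertex 0.6 4.2 1.0
   vertex 0.8 5.8 5.2
  endloop
 endfacet
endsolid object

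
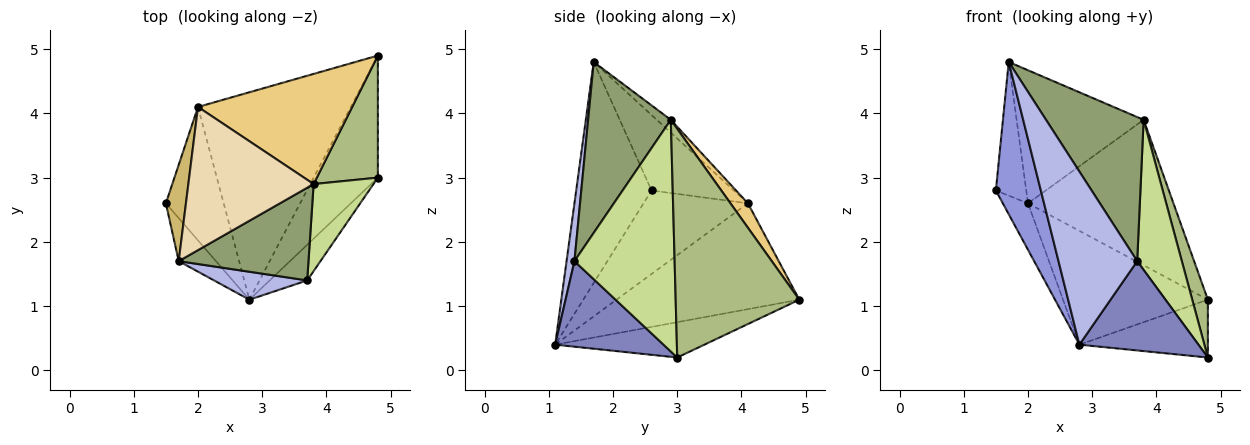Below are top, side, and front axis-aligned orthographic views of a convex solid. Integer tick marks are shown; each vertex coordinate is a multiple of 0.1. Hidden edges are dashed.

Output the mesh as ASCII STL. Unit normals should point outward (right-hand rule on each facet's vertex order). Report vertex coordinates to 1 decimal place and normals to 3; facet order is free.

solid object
 facet normal -0.445 0.383 -0.809
  outer loop
   vertex 2.8 1.1 0.4
   vertex 4.8 4.9 1.1
   vertex 4.8 3.0 0.2
  endloop
 endfacet
 facet normal 0.646 -0.709 -0.283
  outer loop
   vertex 2.8 1.1 0.4
   vertex 4.8 3.0 0.2
   vertex 3.7 1.4 1.7
  endloop
 endfacet
 facet normal -0.850 -0.507 -0.143
  outer loop
   vertex 2.8 1.1 0.4
   vertex 1.7 1.7 4.8
   vertex 1.5 2.6 2.8
  endloop
 endfacet
 facet normal 0.098 -0.982 0.159
  outer loop
   vertex 2.8 1.1 0.4
   vertex 3.7 1.4 1.7
   vertex 1.7 1.7 4.8
  endloop
 endfacet
 facet normal 0.580 -0.685 0.441
  outer loop
   vertex 3.8 2.9 3.9
   vertex 1.7 1.7 4.8
   vertex 3.7 1.4 1.7
  endloop
 endfacet
 facet normal 0.959 -0.121 0.256
  outer loop
   vertex 3.8 2.9 3.9
   vertex 4.8 3.0 0.2
   vertex 4.8 4.9 1.1
  endloop
 endfacet
 facet normal 0.889 -0.396 0.230
  outer loop
   vertex 3.8 2.9 3.9
   vertex 3.7 1.4 1.7
   vertex 4.8 3.0 0.2
  endloop
 endfacet
 facet normal -0.807 0.194 -0.558
  outer loop
   vertex 2.0 4.1 2.6
   vertex 2.8 1.1 0.4
   vertex 1.5 2.6 2.8
  endloop
 endfacet
 facet normal -0.519 0.411 -0.749
  outer loop
   vertex 2.0 4.1 2.6
   vertex 4.8 4.9 1.1
   vertex 2.8 1.1 0.4
  endloop
 endfacet
 facet normal -0.910 0.336 0.242
  outer loop
   vertex 2.0 4.1 2.6
   vertex 1.5 2.6 2.8
   vertex 1.7 1.7 4.8
  endloop
 endfacet
 facet normal 0.095 0.794 0.601
  outer loop
   vertex 2.0 4.1 2.6
   vertex 3.8 2.9 3.9
   vertex 4.8 4.9 1.1
  endloop
 endfacet
 facet normal -0.075 0.679 0.730
  outer loop
   vertex 2.0 4.1 2.6
   vertex 1.7 1.7 4.8
   vertex 3.8 2.9 3.9
  endloop
 endfacet
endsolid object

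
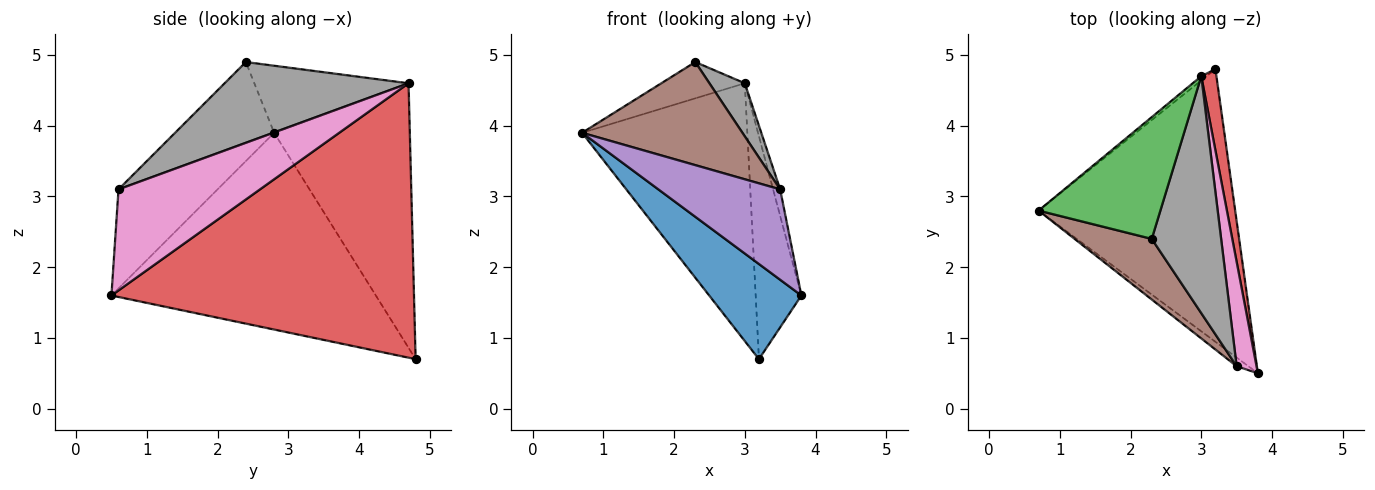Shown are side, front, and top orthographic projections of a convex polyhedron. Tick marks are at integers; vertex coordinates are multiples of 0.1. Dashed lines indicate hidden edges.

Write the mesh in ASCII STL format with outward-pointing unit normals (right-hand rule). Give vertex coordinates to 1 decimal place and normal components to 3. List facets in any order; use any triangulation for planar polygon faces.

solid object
 facet normal -0.687 -0.239 -0.686
  outer loop
   vertex 3.2 4.8 0.7
   vertex 3.8 0.5 1.6
   vertex 0.7 2.8 3.9
  endloop
 endfacet
 facet normal -0.635 0.773 -0.013
  outer loop
   vertex 3.0 4.7 4.6
   vertex 3.2 4.8 0.7
   vertex 0.7 2.8 3.9
  endloop
 endfacet
 facet normal -0.467 0.253 0.848
  outer loop
   vertex 3.0 4.7 4.6
   vertex 0.7 2.8 3.9
   vertex 2.3 2.4 4.9
  endloop
 endfacet
 facet normal 0.987 0.149 0.054
  outer loop
   vertex 3.0 4.7 4.6
   vertex 3.8 0.5 1.6
   vertex 3.2 4.8 0.7
  endloop
 endfacet
 facet normal -0.629 -0.774 -0.074
  outer loop
   vertex 3.5 0.6 3.1
   vertex 0.7 2.8 3.9
   vertex 3.8 0.5 1.6
  endloop
 endfacet
 facet normal -0.470 -0.761 0.448
  outer loop
   vertex 3.5 0.6 3.1
   vertex 2.3 2.4 4.9
   vertex 0.7 2.8 3.9
  endloop
 endfacet
 facet normal 0.980 0.049 0.193
  outer loop
   vertex 3.5 0.6 3.1
   vertex 3.8 0.5 1.6
   vertex 3.0 4.7 4.6
  endloop
 endfacet
 facet normal 0.751 -0.144 0.645
  outer loop
   vertex 3.5 0.6 3.1
   vertex 3.0 4.7 4.6
   vertex 2.3 2.4 4.9
  endloop
 endfacet
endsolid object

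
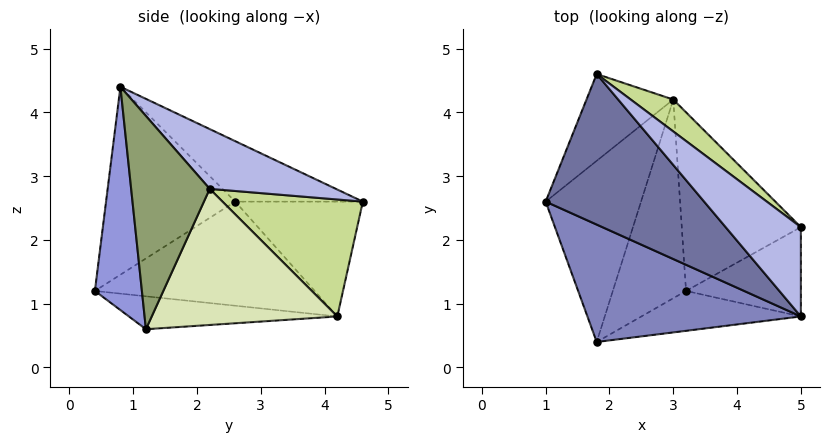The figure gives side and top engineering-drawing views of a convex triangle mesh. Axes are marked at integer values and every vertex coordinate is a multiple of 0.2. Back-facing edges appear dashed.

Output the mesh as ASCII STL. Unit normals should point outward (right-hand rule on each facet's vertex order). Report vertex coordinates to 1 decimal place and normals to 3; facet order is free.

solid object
 facet normal -0.353 0.141 0.925
  outer loop
   vertex 1.8 4.6 2.6
   vertex 1.0 2.6 2.6
   vertex 5.0 0.8 4.4
  endloop
 endfacet
 facet normal -0.537 -0.583 0.610
  outer loop
   vertex 1.8 0.4 1.2
   vertex 5.0 0.8 4.4
   vertex 1.0 2.6 2.6
  endloop
 endfacet
 facet normal 0.385 -0.881 -0.275
  outer loop
   vertex 1.8 0.4 1.2
   vertex 3.2 1.2 0.6
   vertex 5.0 0.8 4.4
  endloop
 endfacet
 facet normal 0.464 0.667 0.583
  outer loop
   vertex 5.0 2.2 2.8
   vertex 1.8 4.6 2.6
   vertex 5.0 0.8 4.4
  endloop
 endfacet
 facet normal 0.774 -0.476 -0.417
  outer loop
   vertex 5.0 2.2 2.8
   vertex 5.0 0.8 4.4
   vertex 3.2 1.2 0.6
  endloop
 endfacet
 facet normal -0.410 0.033 -0.912
  outer loop
   vertex 3.0 4.2 0.8
   vertex 3.2 1.2 0.6
   vertex 1.8 0.4 1.2
  endloop
 endfacet
 facet normal 0.578 0.788 0.210
  outer loop
   vertex 3.0 4.2 0.8
   vertex 1.8 4.6 2.6
   vertex 5.0 2.2 2.8
  endloop
 endfacet
 facet normal 0.749 0.094 -0.656
  outer loop
   vertex 3.0 4.2 0.8
   vertex 5.0 2.2 2.8
   vertex 3.2 1.2 0.6
  endloop
 endfacet
 facet normal -0.760 0.304 -0.574
  outer loop
   vertex 3.0 4.2 0.8
   vertex 1.0 2.6 2.6
   vertex 1.8 4.6 2.6
  endloop
 endfacet
 facet normal -0.728 0.160 -0.667
  outer loop
   vertex 3.0 4.2 0.8
   vertex 1.8 0.4 1.2
   vertex 1.0 2.6 2.6
  endloop
 endfacet
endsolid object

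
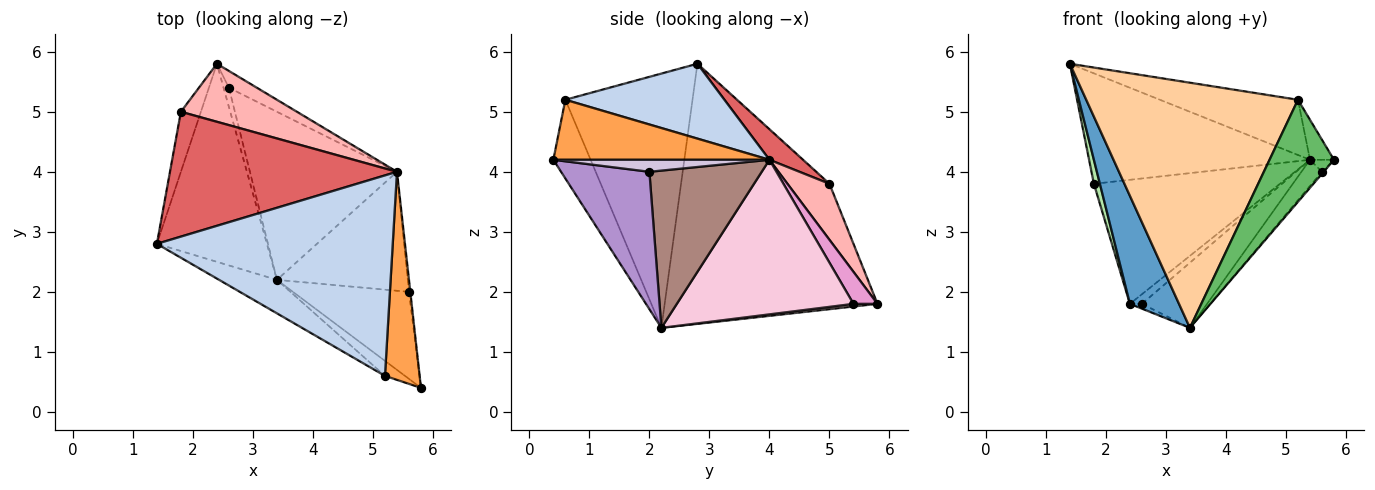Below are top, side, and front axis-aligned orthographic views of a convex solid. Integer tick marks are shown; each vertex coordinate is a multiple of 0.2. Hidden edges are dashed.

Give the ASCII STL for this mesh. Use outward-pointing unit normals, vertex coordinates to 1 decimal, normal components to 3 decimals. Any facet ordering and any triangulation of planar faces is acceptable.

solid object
 facet normal -0.901 -0.208 -0.381
  outer loop
   vertex 3.4 2.2 1.4
   vertex 1.4 2.8 5.8
   vertex 2.4 5.8 1.8
  endloop
 endfacet
 facet normal 0.293 0.254 0.922
  outer loop
   vertex 5.2 0.6 5.2
   vertex 5.4 4.0 4.2
   vertex 1.4 2.8 5.8
  endloop
 endfacet
 facet normal 0.862 0.096 0.498
  outer loop
   vertex 5.2 0.6 5.2
   vertex 5.8 0.4 4.2
   vertex 5.4 4.0 4.2
  endloop
 endfacet
 facet normal -0.511 -0.851 -0.116
  outer loop
   vertex 5.2 0.6 5.2
   vertex 1.4 2.8 5.8
   vertex 3.4 2.2 1.4
  endloop
 endfacet
 facet normal -0.497 -0.859 -0.126
  outer loop
   vertex 5.2 0.6 5.2
   vertex 3.4 2.2 1.4
   vertex 5.8 0.4 4.2
  endloop
 endfacet
 facet normal -0.933 -0.133 -0.333
  outer loop
   vertex 1.8 5.0 3.8
   vertex 2.4 5.8 1.8
   vertex 1.4 2.8 5.8
  endloop
 endfacet
 facet normal 0.100 0.659 0.745
  outer loop
   vertex 1.8 5.0 3.8
   vertex 1.4 2.8 5.8
   vertex 5.4 4.0 4.2
  endloop
 endfacet
 facet normal 0.200 0.887 0.415
  outer loop
   vertex 1.8 5.0 3.8
   vertex 5.4 4.0 4.2
   vertex 2.4 5.8 1.8
  endloop
 endfacet
 facet normal 0.764 0.015 -0.645
  outer loop
   vertex 5.6 2.0 4.0
   vertex 5.8 0.4 4.2
   vertex 3.4 2.2 1.4
  endloop
 endfacet
 facet normal 0.988 0.110 -0.110
  outer loop
   vertex 5.6 2.0 4.0
   vertex 5.4 4.0 4.2
   vertex 5.8 0.4 4.2
  endloop
 endfacet
 facet normal 0.761 0.139 -0.633
  outer loop
   vertex 5.6 2.0 4.0
   vertex 3.4 2.2 1.4
   vertex 5.4 4.0 4.2
  endloop
 endfacet
 facet normal 0.436 0.218 -0.873
  outer loop
   vertex 2.6 5.4 1.8
   vertex 3.4 2.2 1.4
   vertex 2.4 5.8 1.8
  endloop
 endfacet
 facet normal 0.704 0.352 -0.616
  outer loop
   vertex 2.6 5.4 1.8
   vertex 2.4 5.8 1.8
   vertex 5.4 4.0 4.2
  endloop
 endfacet
 facet normal 0.700 0.258 -0.666
  outer loop
   vertex 2.6 5.4 1.8
   vertex 5.4 4.0 4.2
   vertex 3.4 2.2 1.4
  endloop
 endfacet
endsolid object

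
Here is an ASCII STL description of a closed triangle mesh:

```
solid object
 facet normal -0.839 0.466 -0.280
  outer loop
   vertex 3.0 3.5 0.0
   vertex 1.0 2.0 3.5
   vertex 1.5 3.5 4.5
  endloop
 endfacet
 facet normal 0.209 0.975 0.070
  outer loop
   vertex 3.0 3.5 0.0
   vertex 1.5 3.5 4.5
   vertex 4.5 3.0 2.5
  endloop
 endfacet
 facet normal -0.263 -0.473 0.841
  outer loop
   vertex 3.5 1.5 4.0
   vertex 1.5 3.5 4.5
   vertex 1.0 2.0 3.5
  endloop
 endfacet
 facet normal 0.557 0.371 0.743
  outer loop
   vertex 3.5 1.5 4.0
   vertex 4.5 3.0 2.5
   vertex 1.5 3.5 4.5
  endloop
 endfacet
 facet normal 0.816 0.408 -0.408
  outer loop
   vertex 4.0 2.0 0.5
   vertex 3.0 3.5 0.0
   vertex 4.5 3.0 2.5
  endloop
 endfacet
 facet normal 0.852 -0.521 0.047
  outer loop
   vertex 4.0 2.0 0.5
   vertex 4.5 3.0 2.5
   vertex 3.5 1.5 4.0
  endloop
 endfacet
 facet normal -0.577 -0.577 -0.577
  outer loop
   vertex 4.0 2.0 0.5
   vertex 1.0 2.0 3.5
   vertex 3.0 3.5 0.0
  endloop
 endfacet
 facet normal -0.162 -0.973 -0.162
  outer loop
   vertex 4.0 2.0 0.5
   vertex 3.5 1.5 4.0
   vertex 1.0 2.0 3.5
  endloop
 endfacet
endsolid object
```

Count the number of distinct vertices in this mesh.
6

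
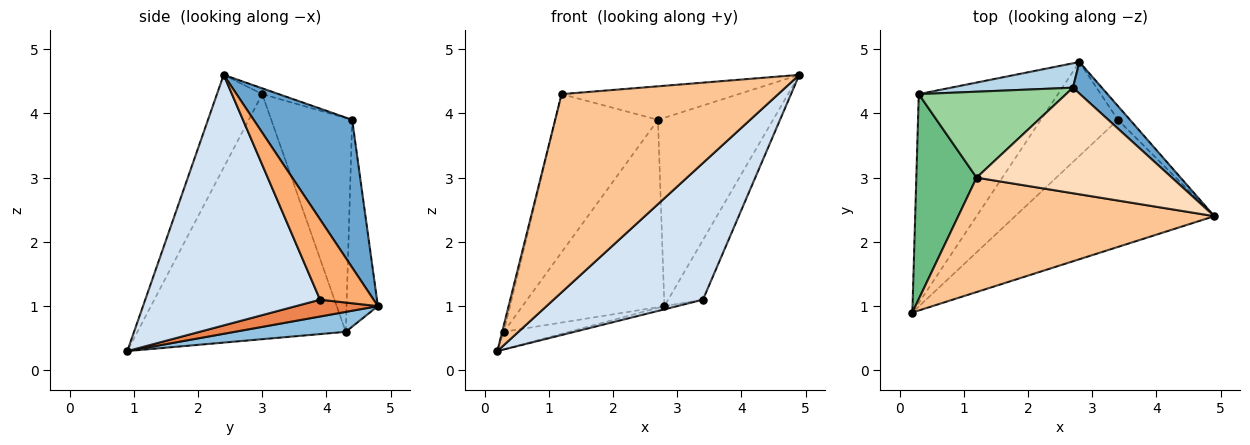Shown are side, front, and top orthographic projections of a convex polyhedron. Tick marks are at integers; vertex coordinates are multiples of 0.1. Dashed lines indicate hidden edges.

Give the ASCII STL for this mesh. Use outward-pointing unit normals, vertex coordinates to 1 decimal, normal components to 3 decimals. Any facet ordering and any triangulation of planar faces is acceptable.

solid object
 facet normal 0.645 0.754 0.126
  outer loop
   vertex 2.7 4.4 3.9
   vertex 4.9 2.4 4.6
   vertex 2.8 4.8 1.0
  endloop
 endfacet
 facet normal 0.141 0.083 -0.986
  outer loop
   vertex 0.3 4.3 0.6
   vertex 2.8 4.8 1.0
   vertex 0.2 0.9 0.3
  endloop
 endfacet
 facet normal -0.214 0.969 0.126
  outer loop
   vertex 0.3 4.3 0.6
   vertex 2.7 4.4 3.9
   vertex 2.8 4.8 1.0
  endloop
 endfacet
 facet normal 0.651 -0.556 -0.517
  outer loop
   vertex 3.4 3.9 1.1
   vertex 4.9 2.4 4.6
   vertex 0.2 0.9 0.3
  endloop
 endfacet
 facet normal 0.213 0.033 -0.977
  outer loop
   vertex 3.4 3.9 1.1
   vertex 0.2 0.9 0.3
   vertex 2.8 4.8 1.0
  endloop
 endfacet
 facet normal 0.832 0.541 -0.125
  outer loop
   vertex 3.4 3.9 1.1
   vertex 2.8 4.8 1.0
   vertex 4.9 2.4 4.6
  endloop
 endfacet
 facet normal -0.178 -0.852 0.492
  outer loop
   vertex 1.2 3.0 4.3
   vertex 0.2 0.9 0.3
   vertex 4.9 2.4 4.6
  endloop
 endfacet
 facet normal -0.028 0.302 0.953
  outer loop
   vertex 1.2 3.0 4.3
   vertex 4.9 2.4 4.6
   vertex 2.7 4.4 3.9
  endloop
 endfacet
 facet normal -0.971 0.007 0.239
  outer loop
   vertex 1.2 3.0 4.3
   vertex 0.3 4.3 0.6
   vertex 0.2 0.9 0.3
  endloop
 endfacet
 facet normal -0.570 0.722 0.392
  outer loop
   vertex 1.2 3.0 4.3
   vertex 2.7 4.4 3.9
   vertex 0.3 4.3 0.6
  endloop
 endfacet
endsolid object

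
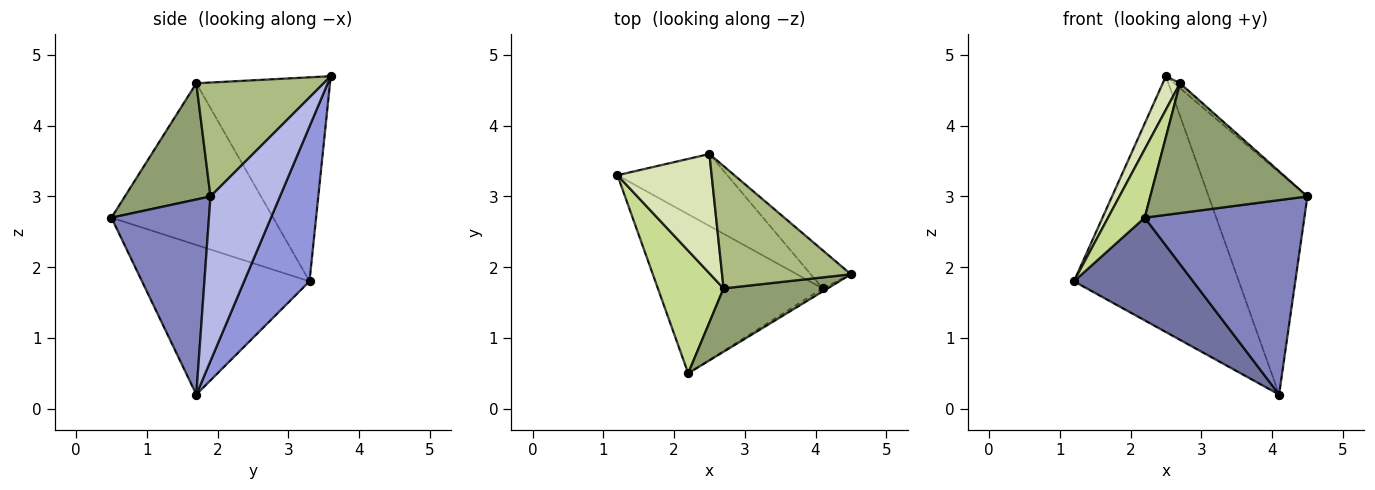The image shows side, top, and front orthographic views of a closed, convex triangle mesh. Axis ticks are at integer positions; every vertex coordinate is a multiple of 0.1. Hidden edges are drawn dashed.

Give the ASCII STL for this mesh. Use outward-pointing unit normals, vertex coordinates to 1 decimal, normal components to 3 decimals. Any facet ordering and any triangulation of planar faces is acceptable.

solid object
 facet normal -0.606 -0.431 -0.668
  outer loop
   vertex 4.1 1.7 0.2
   vertex 2.2 0.5 2.7
   vertex 1.2 3.3 1.8
  endloop
 endfacet
 facet normal 0.521 -0.853 -0.014
  outer loop
   vertex 4.1 1.7 0.2
   vertex 4.5 1.9 3.0
   vertex 2.2 0.5 2.7
  endloop
 endfacet
 facet normal 0.357 0.899 -0.253
  outer loop
   vertex 2.5 3.6 4.7
   vertex 4.1 1.7 0.2
   vertex 1.2 3.3 1.8
  endloop
 endfacet
 facet normal 0.570 0.810 -0.139
  outer loop
   vertex 2.5 3.6 4.7
   vertex 4.5 1.9 3.0
   vertex 4.1 1.7 0.2
  endloop
 endfacet
 facet normal 0.440 -0.807 0.394
  outer loop
   vertex 2.7 1.7 4.6
   vertex 2.2 0.5 2.7
   vertex 4.5 1.9 3.0
  endloop
 endfacet
 facet normal 0.662 0.030 0.749
  outer loop
   vertex 2.7 1.7 4.6
   vertex 4.5 1.9 3.0
   vertex 2.5 3.6 4.7
  endloop
 endfacet
 facet normal -0.907 -0.205 0.368
  outer loop
   vertex 2.7 1.7 4.6
   vertex 1.2 3.3 1.8
   vertex 2.2 0.5 2.7
  endloop
 endfacet
 facet normal -0.902 -0.117 0.416
  outer loop
   vertex 2.7 1.7 4.6
   vertex 2.5 3.6 4.7
   vertex 1.2 3.3 1.8
  endloop
 endfacet
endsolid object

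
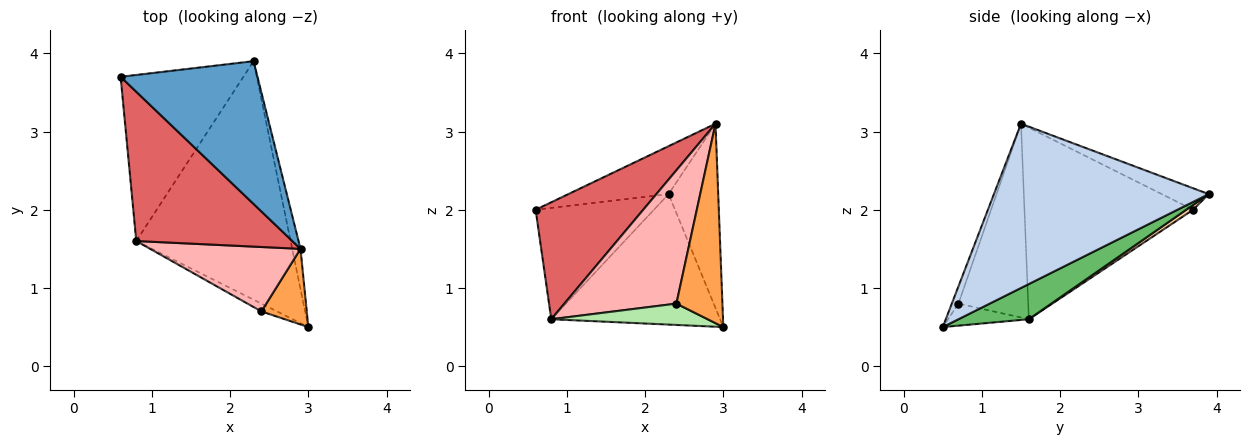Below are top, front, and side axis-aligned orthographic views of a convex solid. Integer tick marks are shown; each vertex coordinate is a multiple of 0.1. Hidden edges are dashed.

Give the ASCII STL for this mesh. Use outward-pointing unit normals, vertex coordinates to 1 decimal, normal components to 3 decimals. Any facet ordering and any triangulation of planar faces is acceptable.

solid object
 facet normal -0.147 0.315 0.938
  outer loop
   vertex 2.9 1.5 3.1
   vertex 2.3 3.9 2.2
   vertex 0.6 3.7 2.0
  endloop
 endfacet
 facet normal 0.973 0.225 -0.049
  outer loop
   vertex 2.9 1.5 3.1
   vertex 3.0 0.5 0.5
   vertex 2.3 3.9 2.2
  endloop
 endfacet
 facet normal -0.133 -0.927 0.351
  outer loop
   vertex 2.4 0.7 0.8
   vertex 3.0 0.5 0.5
   vertex 2.9 1.5 3.1
  endloop
 endfacet
 facet normal 0.032 0.557 -0.830
  outer loop
   vertex 0.8 1.6 0.6
   vertex 0.6 3.7 2.0
   vertex 2.3 3.9 2.2
  endloop
 endfacet
 facet normal 0.196 0.471 -0.860
  outer loop
   vertex 0.8 1.6 0.6
   vertex 2.3 3.9 2.2
   vertex 3.0 0.5 0.5
  endloop
 endfacet
 facet normal -0.436 -0.845 -0.310
  outer loop
   vertex 0.8 1.6 0.6
   vertex 3.0 0.5 0.5
   vertex 2.4 0.7 0.8
  endloop
 endfacet
 facet normal -0.695 -0.444 0.566
  outer loop
   vertex 0.8 1.6 0.6
   vertex 2.9 1.5 3.1
   vertex 0.6 3.7 2.0
  endloop
 endfacet
 facet normal -0.489 -0.785 0.379
  outer loop
   vertex 0.8 1.6 0.6
   vertex 2.4 0.7 0.8
   vertex 2.9 1.5 3.1
  endloop
 endfacet
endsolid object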